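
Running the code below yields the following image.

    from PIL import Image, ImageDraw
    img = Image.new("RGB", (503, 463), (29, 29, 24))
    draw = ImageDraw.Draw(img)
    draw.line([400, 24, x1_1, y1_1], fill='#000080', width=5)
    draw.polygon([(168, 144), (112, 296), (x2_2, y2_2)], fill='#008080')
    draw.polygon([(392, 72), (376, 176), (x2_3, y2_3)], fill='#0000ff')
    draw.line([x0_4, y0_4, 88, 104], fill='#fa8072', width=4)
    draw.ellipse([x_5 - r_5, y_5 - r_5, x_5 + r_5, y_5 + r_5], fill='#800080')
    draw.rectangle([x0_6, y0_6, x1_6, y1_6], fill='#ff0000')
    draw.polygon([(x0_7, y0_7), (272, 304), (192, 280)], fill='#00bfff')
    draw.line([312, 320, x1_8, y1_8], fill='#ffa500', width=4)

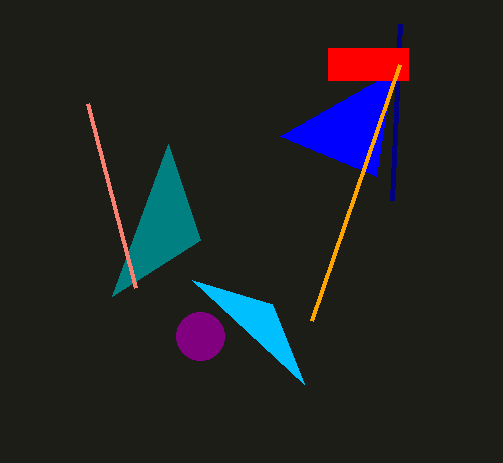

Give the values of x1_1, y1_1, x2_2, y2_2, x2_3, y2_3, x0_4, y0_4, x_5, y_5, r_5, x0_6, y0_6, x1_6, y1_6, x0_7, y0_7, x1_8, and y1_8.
x1_1 = 392; y1_1 = 200; x2_2 = 200; y2_2 = 240; x2_3 = 280; y2_3 = 136; x0_4 = 136; y0_4 = 288; x_5 = 200; y_5 = 336; r_5 = 24; x0_6 = 328; y0_6 = 48; x1_6 = 408; y1_6 = 80; x0_7 = 304; y0_7 = 384; x1_8 = 400; y1_8 = 64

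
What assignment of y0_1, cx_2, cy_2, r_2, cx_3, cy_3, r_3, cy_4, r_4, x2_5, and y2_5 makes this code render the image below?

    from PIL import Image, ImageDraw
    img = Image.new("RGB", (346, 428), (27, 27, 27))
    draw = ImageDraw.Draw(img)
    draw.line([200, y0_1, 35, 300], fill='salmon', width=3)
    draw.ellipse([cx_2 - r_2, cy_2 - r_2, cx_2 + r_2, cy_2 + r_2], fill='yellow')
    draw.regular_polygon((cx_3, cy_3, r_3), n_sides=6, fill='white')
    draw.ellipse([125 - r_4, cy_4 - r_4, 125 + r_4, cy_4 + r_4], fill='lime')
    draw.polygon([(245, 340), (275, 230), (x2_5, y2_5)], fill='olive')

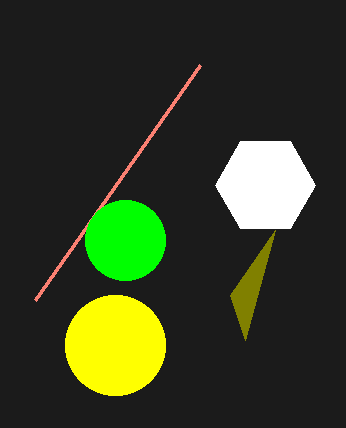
y0_1 = 65
cx_2 = 115
cy_2 = 345
r_2 = 50
cx_3 = 265
cy_3 = 185
r_3 = 50
cy_4 = 240
r_4 = 40
x2_5 = 230
y2_5 = 295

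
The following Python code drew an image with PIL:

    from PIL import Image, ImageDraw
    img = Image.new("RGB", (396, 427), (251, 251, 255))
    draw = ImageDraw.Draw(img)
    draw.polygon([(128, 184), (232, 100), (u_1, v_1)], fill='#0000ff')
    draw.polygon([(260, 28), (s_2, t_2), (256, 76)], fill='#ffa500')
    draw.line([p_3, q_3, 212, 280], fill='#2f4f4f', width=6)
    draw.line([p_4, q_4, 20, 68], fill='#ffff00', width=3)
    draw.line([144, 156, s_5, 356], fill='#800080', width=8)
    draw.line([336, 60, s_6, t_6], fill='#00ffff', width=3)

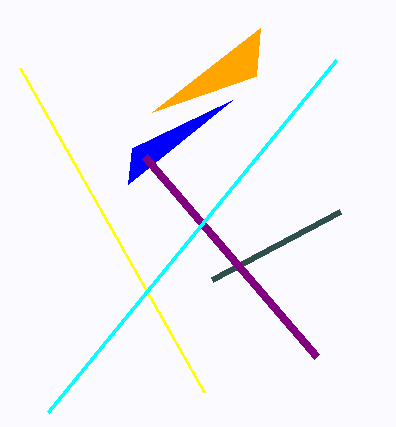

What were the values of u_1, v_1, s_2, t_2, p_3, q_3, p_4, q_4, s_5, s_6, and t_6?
u_1 = 132, v_1 = 148, s_2 = 152, t_2 = 112, p_3 = 340, q_3 = 212, p_4 = 204, q_4 = 392, s_5 = 316, s_6 = 48, t_6 = 412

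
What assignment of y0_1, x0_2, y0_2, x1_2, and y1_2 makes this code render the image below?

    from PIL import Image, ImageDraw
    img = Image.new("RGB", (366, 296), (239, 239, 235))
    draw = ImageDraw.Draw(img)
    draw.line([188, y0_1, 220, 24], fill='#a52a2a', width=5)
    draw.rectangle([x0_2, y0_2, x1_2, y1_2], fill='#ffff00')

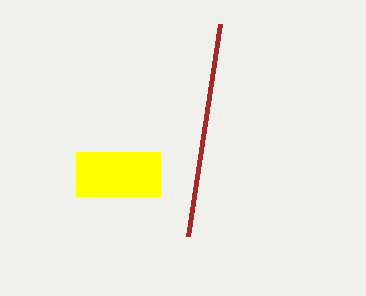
y0_1 = 236; x0_2 = 76; y0_2 = 152; x1_2 = 160; y1_2 = 196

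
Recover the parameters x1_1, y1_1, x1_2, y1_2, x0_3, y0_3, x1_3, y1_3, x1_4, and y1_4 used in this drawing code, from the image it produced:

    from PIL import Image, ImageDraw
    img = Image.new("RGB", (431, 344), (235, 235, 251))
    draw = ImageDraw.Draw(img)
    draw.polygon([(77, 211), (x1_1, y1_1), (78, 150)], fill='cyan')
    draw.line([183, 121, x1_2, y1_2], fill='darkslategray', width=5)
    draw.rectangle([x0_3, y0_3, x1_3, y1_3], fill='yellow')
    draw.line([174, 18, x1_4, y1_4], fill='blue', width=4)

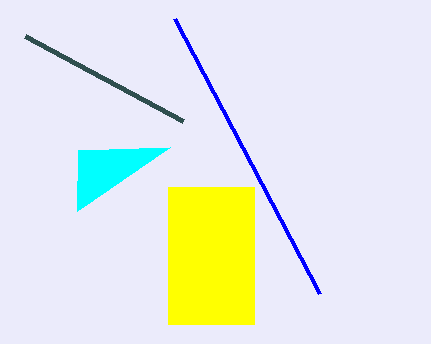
x1_1 = 170; y1_1 = 147; x1_2 = 25; y1_2 = 36; x0_3 = 168; y0_3 = 187; x1_3 = 254; y1_3 = 324; x1_4 = 319; y1_4 = 293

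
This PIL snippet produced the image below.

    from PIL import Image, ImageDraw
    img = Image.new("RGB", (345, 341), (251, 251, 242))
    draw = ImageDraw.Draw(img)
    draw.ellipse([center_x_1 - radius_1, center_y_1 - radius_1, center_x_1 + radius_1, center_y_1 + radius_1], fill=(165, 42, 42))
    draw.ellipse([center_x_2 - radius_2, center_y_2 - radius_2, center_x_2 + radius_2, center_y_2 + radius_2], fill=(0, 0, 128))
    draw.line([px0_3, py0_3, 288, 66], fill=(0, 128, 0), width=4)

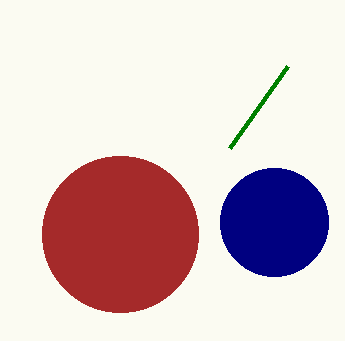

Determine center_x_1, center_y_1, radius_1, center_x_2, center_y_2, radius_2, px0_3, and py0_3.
center_x_1 = 120
center_y_1 = 234
radius_1 = 78
center_x_2 = 274
center_y_2 = 222
radius_2 = 54
px0_3 = 230
py0_3 = 148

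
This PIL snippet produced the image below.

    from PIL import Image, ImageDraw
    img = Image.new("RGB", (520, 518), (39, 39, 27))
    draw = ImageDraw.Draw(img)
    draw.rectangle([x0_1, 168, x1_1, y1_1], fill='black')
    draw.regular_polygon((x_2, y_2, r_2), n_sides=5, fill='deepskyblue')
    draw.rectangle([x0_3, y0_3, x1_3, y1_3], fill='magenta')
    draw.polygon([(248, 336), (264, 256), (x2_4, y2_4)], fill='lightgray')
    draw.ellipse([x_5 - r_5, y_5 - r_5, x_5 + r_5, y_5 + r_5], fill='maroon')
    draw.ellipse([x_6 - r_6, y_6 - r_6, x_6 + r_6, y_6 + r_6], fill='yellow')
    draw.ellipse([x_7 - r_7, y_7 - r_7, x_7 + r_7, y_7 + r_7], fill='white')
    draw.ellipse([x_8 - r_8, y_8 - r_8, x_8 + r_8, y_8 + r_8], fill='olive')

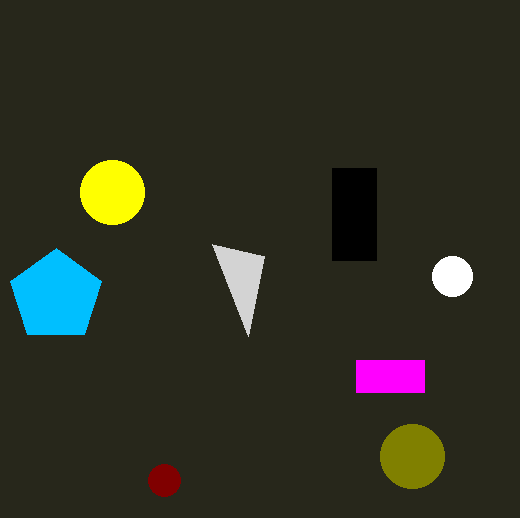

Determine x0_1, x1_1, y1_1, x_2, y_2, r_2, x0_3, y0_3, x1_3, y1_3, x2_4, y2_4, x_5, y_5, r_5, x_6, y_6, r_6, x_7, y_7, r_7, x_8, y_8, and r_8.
x0_1 = 332
x1_1 = 376
y1_1 = 260
x_2 = 56
y_2 = 296
r_2 = 48
x0_3 = 356
y0_3 = 360
x1_3 = 424
y1_3 = 392
x2_4 = 212
y2_4 = 244
x_5 = 164
y_5 = 480
r_5 = 16
x_6 = 112
y_6 = 192
r_6 = 32
x_7 = 452
y_7 = 276
r_7 = 20
x_8 = 412
y_8 = 456
r_8 = 32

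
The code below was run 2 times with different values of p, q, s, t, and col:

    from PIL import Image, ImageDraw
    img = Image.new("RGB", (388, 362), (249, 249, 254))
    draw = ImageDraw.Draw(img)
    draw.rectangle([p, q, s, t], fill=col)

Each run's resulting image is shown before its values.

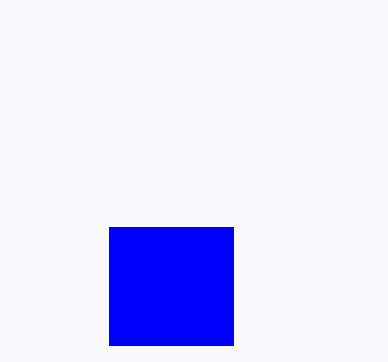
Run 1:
p = 109
q = 227
s = 233
t = 345
col = 'blue'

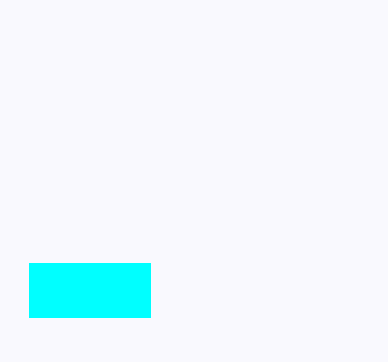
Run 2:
p = 29
q = 263
s = 150
t = 317
col = 'cyan'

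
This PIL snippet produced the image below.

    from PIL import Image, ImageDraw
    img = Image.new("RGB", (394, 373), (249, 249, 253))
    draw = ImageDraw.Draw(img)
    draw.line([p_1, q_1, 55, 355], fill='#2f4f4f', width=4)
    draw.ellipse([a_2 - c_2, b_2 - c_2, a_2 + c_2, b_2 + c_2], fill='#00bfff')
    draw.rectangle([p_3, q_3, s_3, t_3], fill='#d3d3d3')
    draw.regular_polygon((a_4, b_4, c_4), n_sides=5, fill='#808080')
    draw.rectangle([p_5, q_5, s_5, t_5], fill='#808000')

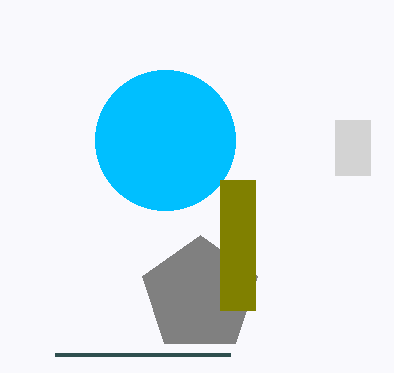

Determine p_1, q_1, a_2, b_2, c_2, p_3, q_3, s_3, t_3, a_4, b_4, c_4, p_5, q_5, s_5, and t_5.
p_1 = 230
q_1 = 355
a_2 = 165
b_2 = 140
c_2 = 70
p_3 = 335
q_3 = 120
s_3 = 370
t_3 = 175
a_4 = 200
b_4 = 295
c_4 = 60
p_5 = 220
q_5 = 180
s_5 = 255
t_5 = 310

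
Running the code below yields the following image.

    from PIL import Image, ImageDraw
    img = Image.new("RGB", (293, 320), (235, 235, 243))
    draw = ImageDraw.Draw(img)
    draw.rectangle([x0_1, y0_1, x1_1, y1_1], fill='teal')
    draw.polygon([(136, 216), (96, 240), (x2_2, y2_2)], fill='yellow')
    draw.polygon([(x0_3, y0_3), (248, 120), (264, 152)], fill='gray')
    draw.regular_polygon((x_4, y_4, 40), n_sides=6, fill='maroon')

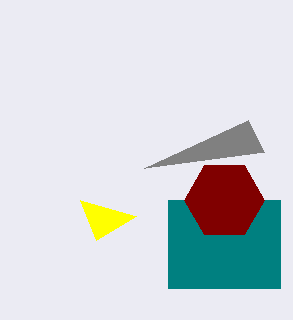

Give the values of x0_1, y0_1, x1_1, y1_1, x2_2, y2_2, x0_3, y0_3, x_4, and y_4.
x0_1 = 168
y0_1 = 200
x1_1 = 280
y1_1 = 288
x2_2 = 80
y2_2 = 200
x0_3 = 144
y0_3 = 168
x_4 = 224
y_4 = 200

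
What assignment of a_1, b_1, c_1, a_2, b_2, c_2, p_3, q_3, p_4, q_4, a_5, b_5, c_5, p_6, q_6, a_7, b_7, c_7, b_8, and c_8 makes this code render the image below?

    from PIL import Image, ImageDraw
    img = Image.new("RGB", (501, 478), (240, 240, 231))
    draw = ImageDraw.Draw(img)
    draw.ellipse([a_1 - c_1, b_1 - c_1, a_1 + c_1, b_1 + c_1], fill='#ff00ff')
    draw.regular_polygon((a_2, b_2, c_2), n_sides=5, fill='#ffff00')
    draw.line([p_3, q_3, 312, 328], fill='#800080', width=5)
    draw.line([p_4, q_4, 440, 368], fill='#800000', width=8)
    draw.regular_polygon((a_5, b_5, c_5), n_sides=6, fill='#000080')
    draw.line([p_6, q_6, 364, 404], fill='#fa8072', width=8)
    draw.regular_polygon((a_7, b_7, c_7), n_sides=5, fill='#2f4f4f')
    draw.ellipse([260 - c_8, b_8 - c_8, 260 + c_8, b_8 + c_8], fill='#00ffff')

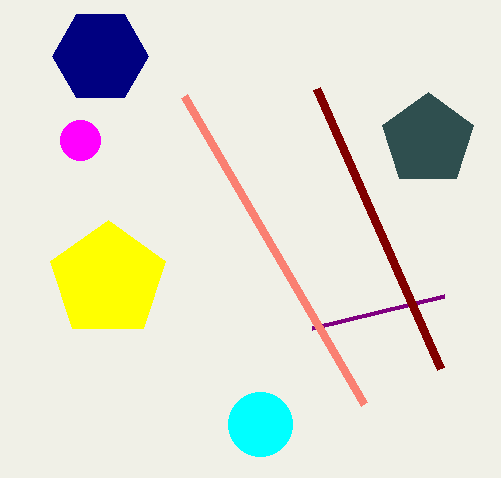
a_1 = 80
b_1 = 140
c_1 = 20
a_2 = 108
b_2 = 280
c_2 = 60
p_3 = 444
q_3 = 296
p_4 = 316
q_4 = 88
a_5 = 100
b_5 = 56
c_5 = 48
p_6 = 184
q_6 = 96
a_7 = 428
b_7 = 140
c_7 = 48
b_8 = 424
c_8 = 32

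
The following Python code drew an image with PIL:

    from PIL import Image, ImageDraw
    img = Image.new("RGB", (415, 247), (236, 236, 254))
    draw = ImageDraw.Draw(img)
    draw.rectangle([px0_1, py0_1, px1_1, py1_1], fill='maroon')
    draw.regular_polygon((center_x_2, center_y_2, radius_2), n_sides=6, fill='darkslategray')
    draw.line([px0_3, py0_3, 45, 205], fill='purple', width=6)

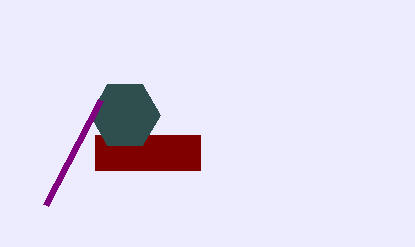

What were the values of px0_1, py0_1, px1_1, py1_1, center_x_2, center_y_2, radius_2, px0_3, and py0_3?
px0_1 = 95, py0_1 = 135, px1_1 = 200, py1_1 = 170, center_x_2 = 125, center_y_2 = 115, radius_2 = 35, px0_3 = 100, py0_3 = 100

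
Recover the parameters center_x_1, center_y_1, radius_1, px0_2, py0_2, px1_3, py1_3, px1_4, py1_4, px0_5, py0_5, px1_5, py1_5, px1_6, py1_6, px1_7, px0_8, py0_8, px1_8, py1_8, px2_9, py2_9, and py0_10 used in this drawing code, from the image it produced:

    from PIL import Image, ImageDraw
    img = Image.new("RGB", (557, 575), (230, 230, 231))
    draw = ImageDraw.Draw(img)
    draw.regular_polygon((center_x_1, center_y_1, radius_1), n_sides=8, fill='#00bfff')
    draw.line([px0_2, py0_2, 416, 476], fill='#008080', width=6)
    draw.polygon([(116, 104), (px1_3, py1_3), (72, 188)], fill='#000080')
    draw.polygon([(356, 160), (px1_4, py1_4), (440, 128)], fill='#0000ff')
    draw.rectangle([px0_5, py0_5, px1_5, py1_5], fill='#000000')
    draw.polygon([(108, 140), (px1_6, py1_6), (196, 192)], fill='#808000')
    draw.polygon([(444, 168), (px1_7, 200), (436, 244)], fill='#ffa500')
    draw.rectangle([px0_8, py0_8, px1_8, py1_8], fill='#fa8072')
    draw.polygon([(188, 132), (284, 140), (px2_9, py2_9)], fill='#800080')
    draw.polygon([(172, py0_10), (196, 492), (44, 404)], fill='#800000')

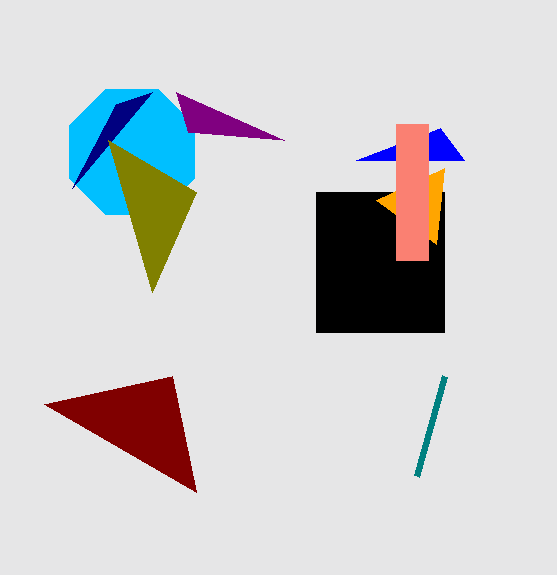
center_x_1 = 132, center_y_1 = 152, radius_1 = 68, px0_2 = 444, py0_2 = 376, px1_3 = 152, py1_3 = 92, px1_4 = 464, py1_4 = 160, px0_5 = 316, py0_5 = 192, px1_5 = 444, py1_5 = 332, px1_6 = 152, py1_6 = 292, px1_7 = 376, px0_8 = 396, py0_8 = 124, px1_8 = 428, py1_8 = 260, px2_9 = 176, py2_9 = 92, py0_10 = 376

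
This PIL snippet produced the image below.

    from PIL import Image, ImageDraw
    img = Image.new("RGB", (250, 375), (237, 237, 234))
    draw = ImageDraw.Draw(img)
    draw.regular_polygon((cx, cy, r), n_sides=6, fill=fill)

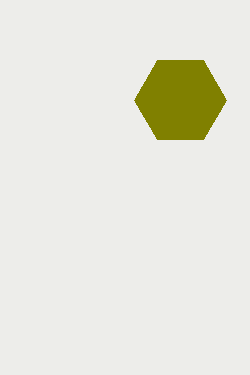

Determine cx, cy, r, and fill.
cx = 180
cy = 100
r = 46
fill = 'olive'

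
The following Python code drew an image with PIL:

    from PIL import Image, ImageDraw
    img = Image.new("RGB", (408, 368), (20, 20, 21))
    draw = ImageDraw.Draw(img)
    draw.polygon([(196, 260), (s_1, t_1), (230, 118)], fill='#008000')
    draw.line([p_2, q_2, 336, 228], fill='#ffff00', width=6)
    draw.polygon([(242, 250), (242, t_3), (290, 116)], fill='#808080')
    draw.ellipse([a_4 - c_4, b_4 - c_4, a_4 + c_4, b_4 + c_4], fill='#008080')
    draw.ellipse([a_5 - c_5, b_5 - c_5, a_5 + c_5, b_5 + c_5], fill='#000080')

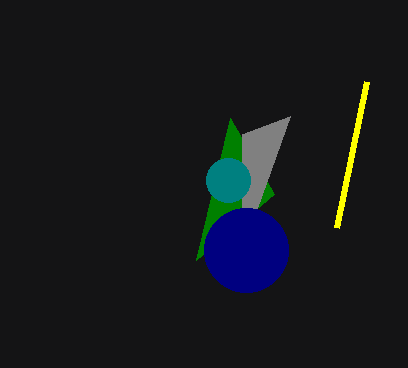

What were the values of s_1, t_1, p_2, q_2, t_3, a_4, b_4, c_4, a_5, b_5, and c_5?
s_1 = 274; t_1 = 194; p_2 = 366; q_2 = 82; t_3 = 134; a_4 = 228; b_4 = 180; c_4 = 22; a_5 = 246; b_5 = 250; c_5 = 42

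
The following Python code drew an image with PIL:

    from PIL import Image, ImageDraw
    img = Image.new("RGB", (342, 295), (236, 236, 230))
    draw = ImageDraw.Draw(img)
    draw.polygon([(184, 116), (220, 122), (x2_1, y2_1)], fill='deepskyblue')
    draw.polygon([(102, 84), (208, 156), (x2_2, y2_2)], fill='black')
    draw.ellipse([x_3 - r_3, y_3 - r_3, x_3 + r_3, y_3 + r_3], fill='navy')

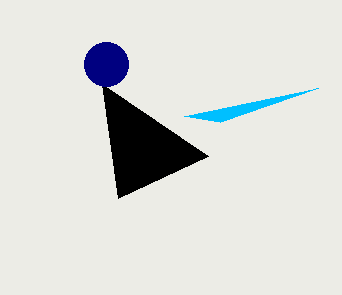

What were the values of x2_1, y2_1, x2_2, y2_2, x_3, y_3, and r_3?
x2_1 = 318; y2_1 = 88; x2_2 = 118; y2_2 = 198; x_3 = 106; y_3 = 64; r_3 = 22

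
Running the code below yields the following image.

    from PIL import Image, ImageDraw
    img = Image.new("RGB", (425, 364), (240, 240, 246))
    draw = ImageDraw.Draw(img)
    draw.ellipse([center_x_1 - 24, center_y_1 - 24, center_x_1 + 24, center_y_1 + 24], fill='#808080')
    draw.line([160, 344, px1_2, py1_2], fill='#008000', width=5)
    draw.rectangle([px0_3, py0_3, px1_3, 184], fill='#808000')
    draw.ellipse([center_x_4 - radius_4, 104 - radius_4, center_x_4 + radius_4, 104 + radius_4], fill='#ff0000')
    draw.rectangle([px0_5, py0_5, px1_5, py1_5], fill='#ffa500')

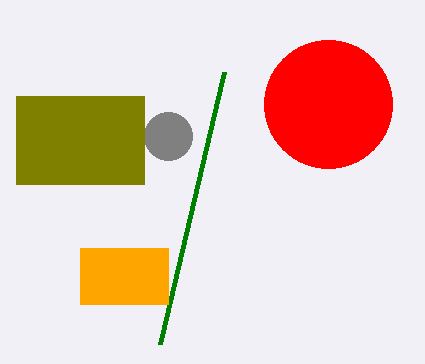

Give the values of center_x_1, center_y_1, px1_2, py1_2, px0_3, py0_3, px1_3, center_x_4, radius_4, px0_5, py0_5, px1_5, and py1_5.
center_x_1 = 168
center_y_1 = 136
px1_2 = 224
py1_2 = 72
px0_3 = 16
py0_3 = 96
px1_3 = 144
center_x_4 = 328
radius_4 = 64
px0_5 = 80
py0_5 = 248
px1_5 = 168
py1_5 = 304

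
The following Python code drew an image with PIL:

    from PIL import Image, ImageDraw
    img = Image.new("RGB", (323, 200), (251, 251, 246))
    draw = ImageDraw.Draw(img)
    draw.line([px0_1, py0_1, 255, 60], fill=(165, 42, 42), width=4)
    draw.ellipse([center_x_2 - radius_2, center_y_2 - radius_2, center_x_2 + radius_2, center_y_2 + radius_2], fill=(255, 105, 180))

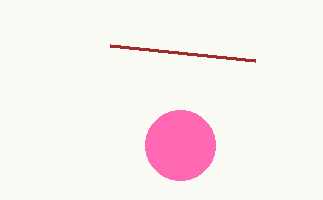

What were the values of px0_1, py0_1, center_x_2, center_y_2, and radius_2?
px0_1 = 110; py0_1 = 45; center_x_2 = 180; center_y_2 = 145; radius_2 = 35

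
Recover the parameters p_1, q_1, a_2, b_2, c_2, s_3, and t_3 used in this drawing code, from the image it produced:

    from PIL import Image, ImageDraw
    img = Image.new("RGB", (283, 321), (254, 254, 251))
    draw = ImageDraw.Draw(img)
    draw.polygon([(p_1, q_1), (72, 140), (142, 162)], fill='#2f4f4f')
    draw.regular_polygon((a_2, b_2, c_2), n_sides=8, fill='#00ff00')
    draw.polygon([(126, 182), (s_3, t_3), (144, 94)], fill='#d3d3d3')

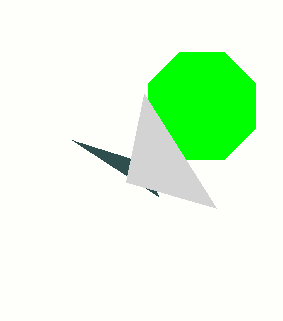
p_1 = 158; q_1 = 196; a_2 = 202; b_2 = 106; c_2 = 58; s_3 = 216; t_3 = 208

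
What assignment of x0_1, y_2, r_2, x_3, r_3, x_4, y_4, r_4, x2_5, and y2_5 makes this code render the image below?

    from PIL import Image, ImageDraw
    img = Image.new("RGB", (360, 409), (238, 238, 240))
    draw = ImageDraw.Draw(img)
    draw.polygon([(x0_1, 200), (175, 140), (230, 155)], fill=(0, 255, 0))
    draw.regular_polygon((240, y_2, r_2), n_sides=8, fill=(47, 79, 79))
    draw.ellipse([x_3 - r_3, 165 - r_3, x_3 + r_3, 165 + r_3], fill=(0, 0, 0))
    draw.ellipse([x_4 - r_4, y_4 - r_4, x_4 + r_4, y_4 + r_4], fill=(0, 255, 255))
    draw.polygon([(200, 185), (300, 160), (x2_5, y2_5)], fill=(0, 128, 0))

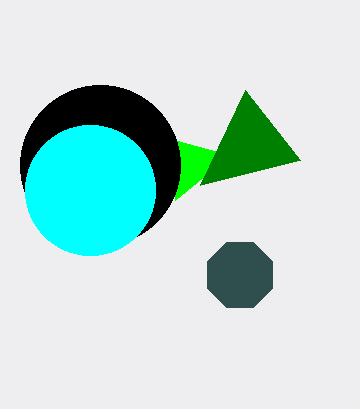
x0_1 = 175
y_2 = 275
r_2 = 35
x_3 = 100
r_3 = 80
x_4 = 90
y_4 = 190
r_4 = 65
x2_5 = 245
y2_5 = 90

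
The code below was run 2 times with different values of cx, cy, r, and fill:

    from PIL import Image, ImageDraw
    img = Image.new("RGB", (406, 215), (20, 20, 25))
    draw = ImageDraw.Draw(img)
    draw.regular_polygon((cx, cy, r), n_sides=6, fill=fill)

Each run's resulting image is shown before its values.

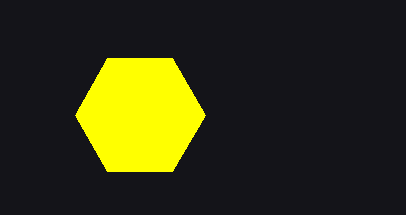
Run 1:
cx = 140, cy = 115, r = 65, fill = 'yellow'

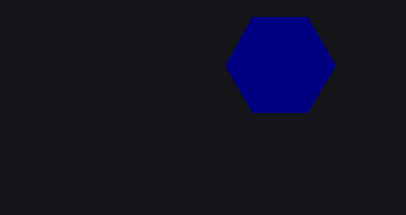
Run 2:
cx = 280; cy = 65; r = 55; fill = 'navy'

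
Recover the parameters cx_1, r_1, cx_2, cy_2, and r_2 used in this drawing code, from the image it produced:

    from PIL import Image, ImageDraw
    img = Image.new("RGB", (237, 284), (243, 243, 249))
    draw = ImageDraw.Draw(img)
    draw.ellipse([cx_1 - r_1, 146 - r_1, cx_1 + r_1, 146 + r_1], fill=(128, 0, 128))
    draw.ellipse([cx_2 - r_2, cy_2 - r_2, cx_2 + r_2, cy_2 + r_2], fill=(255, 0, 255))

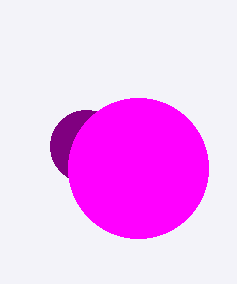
cx_1 = 86
r_1 = 36
cx_2 = 138
cy_2 = 168
r_2 = 70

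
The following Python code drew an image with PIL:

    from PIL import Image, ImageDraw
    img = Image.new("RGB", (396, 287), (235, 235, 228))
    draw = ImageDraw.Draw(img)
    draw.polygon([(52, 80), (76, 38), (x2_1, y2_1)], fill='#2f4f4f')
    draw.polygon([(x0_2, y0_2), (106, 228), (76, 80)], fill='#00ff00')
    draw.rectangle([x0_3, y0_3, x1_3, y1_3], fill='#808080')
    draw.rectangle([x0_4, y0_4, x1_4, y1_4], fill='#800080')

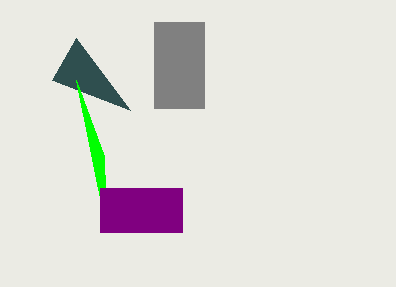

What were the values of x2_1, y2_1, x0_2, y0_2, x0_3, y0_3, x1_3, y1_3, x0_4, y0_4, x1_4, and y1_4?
x2_1 = 130, y2_1 = 110, x0_2 = 104, y0_2 = 156, x0_3 = 154, y0_3 = 22, x1_3 = 204, y1_3 = 108, x0_4 = 100, y0_4 = 188, x1_4 = 182, y1_4 = 232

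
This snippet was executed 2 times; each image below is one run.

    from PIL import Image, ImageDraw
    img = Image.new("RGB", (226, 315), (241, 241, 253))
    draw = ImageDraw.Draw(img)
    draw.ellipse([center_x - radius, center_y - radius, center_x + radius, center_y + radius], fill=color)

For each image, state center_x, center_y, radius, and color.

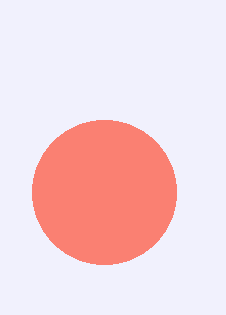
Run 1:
center_x = 104; center_y = 192; radius = 72; color = 'salmon'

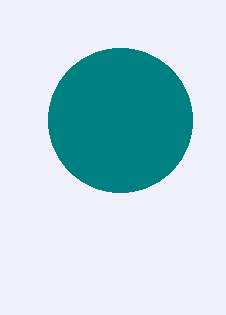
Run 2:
center_x = 120
center_y = 120
radius = 72
color = 'teal'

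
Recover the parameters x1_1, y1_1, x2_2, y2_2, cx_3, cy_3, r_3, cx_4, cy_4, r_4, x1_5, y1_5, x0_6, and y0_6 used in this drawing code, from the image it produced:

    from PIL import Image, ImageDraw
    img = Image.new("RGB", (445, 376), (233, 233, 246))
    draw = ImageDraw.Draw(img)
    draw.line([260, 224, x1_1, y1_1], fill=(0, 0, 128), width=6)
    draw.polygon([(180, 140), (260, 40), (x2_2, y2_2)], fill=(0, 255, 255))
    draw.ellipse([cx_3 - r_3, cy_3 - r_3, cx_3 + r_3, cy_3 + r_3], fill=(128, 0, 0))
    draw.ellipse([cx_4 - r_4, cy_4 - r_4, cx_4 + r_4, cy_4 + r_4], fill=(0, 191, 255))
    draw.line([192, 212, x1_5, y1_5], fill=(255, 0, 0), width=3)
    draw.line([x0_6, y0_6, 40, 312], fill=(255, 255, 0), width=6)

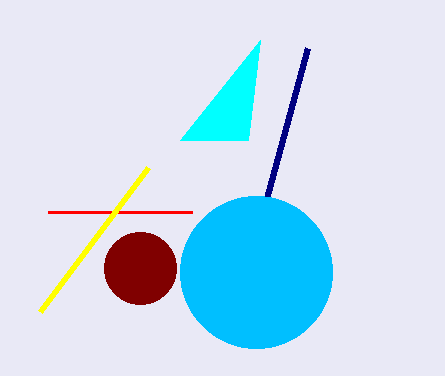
x1_1 = 308
y1_1 = 48
x2_2 = 248
y2_2 = 140
cx_3 = 140
cy_3 = 268
r_3 = 36
cx_4 = 256
cy_4 = 272
r_4 = 76
x1_5 = 48
y1_5 = 212
x0_6 = 148
y0_6 = 168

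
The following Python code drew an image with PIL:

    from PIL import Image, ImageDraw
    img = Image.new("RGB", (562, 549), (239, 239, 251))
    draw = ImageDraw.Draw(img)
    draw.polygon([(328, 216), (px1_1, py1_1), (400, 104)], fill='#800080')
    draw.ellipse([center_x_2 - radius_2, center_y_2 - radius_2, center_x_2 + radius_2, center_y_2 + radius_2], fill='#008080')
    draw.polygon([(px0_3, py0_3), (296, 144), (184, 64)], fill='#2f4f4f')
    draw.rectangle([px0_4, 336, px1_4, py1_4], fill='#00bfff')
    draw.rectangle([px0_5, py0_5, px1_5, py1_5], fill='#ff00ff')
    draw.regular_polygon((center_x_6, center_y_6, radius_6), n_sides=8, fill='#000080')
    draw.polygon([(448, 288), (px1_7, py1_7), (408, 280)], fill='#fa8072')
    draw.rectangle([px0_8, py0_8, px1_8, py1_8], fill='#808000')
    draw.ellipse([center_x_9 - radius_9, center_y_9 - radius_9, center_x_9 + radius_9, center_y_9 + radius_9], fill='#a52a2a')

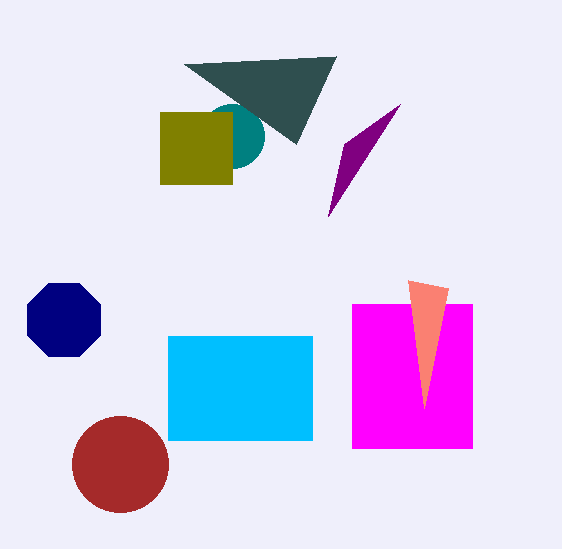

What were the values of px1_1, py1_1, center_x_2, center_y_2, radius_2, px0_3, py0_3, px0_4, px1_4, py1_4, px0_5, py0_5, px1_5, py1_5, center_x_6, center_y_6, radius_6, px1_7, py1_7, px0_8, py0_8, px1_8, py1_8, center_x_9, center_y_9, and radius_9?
px1_1 = 344
py1_1 = 144
center_x_2 = 232
center_y_2 = 136
radius_2 = 32
px0_3 = 336
py0_3 = 56
px0_4 = 168
px1_4 = 312
py1_4 = 440
px0_5 = 352
py0_5 = 304
px1_5 = 472
py1_5 = 448
center_x_6 = 64
center_y_6 = 320
radius_6 = 40
px1_7 = 424
py1_7 = 408
px0_8 = 160
py0_8 = 112
px1_8 = 232
py1_8 = 184
center_x_9 = 120
center_y_9 = 464
radius_9 = 48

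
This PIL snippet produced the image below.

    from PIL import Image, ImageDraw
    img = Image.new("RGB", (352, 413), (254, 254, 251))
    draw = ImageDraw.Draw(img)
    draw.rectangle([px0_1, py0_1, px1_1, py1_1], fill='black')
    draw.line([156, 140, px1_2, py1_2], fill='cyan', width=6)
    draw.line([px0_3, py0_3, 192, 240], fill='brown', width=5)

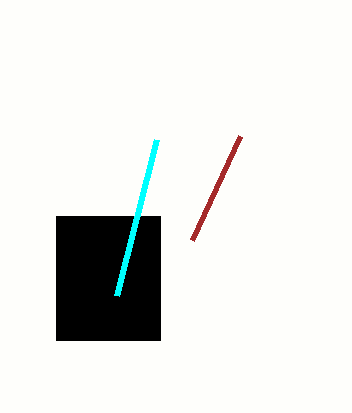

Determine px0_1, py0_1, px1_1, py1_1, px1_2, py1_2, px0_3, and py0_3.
px0_1 = 56, py0_1 = 216, px1_1 = 160, py1_1 = 340, px1_2 = 116, py1_2 = 296, px0_3 = 240, py0_3 = 136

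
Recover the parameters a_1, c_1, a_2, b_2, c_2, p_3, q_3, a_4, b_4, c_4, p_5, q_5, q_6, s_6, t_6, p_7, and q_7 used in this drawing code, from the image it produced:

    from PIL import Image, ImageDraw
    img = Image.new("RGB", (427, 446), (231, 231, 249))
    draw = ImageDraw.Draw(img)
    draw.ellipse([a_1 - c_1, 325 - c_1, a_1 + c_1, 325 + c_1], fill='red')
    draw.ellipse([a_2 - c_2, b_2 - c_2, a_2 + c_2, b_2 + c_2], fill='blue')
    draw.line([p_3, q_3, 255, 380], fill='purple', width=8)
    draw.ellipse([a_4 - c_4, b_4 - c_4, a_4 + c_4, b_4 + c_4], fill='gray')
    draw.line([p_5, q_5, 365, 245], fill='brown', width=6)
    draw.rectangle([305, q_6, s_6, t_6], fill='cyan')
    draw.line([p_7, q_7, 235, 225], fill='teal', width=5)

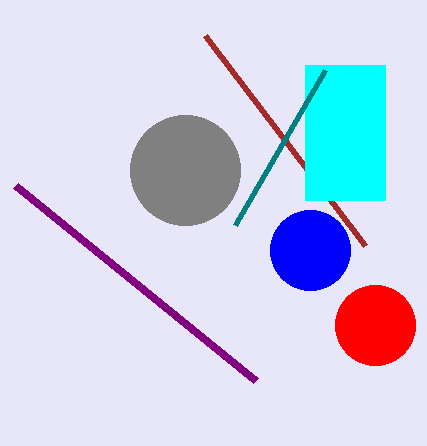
a_1 = 375
c_1 = 40
a_2 = 310
b_2 = 250
c_2 = 40
p_3 = 15
q_3 = 185
a_4 = 185
b_4 = 170
c_4 = 55
p_5 = 205
q_5 = 35
q_6 = 65
s_6 = 385
t_6 = 200
p_7 = 325
q_7 = 70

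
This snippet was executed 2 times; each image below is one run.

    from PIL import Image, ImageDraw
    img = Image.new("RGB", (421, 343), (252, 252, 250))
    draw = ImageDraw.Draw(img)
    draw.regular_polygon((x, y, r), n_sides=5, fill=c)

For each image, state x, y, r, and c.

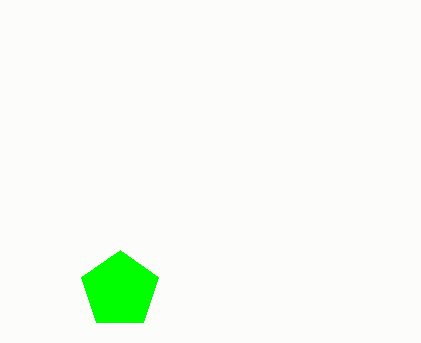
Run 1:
x = 120
y = 290
r = 40
c = 'lime'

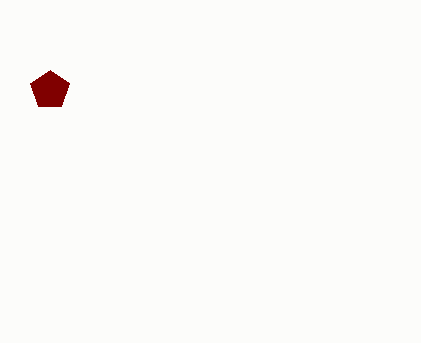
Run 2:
x = 50, y = 90, r = 20, c = 'maroon'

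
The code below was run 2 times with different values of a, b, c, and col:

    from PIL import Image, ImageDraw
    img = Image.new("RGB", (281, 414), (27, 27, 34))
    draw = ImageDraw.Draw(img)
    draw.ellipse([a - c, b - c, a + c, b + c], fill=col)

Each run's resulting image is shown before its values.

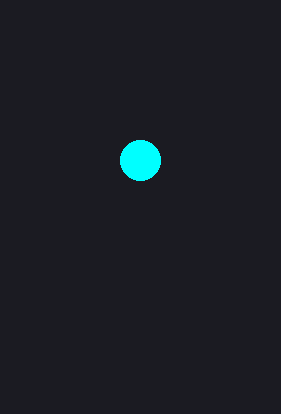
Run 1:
a = 140; b = 160; c = 20; col = 'cyan'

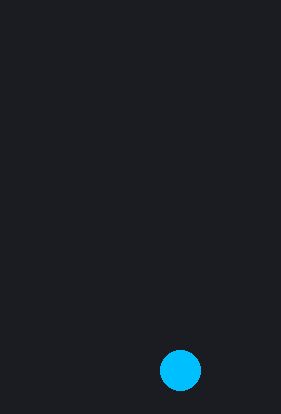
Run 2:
a = 180; b = 370; c = 20; col = 'deepskyblue'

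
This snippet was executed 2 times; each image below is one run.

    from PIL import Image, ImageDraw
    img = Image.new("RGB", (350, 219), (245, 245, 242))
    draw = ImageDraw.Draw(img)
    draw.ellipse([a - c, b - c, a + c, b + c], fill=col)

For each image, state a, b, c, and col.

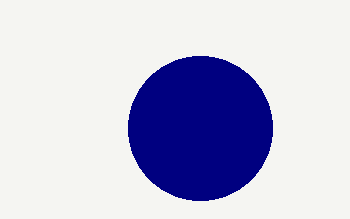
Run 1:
a = 200; b = 128; c = 72; col = 'navy'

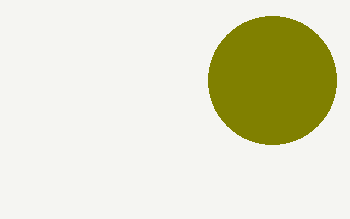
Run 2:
a = 272, b = 80, c = 64, col = 'olive'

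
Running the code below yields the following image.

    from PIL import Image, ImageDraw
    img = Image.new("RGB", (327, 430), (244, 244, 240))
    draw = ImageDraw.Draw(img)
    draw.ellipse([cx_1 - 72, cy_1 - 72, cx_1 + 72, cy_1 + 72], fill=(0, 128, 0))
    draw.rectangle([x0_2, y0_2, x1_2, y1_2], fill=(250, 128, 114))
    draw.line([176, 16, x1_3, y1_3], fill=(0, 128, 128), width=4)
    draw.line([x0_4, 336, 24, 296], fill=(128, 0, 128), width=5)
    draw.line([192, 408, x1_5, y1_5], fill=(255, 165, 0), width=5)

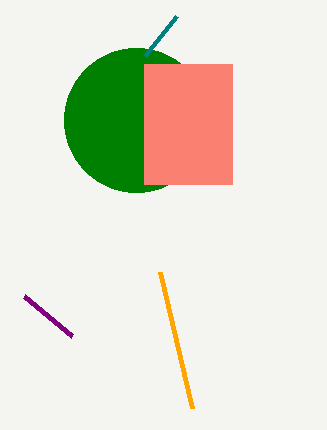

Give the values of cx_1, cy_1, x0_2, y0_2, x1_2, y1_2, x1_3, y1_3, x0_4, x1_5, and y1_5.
cx_1 = 136, cy_1 = 120, x0_2 = 144, y0_2 = 64, x1_2 = 232, y1_2 = 184, x1_3 = 144, y1_3 = 56, x0_4 = 72, x1_5 = 160, y1_5 = 272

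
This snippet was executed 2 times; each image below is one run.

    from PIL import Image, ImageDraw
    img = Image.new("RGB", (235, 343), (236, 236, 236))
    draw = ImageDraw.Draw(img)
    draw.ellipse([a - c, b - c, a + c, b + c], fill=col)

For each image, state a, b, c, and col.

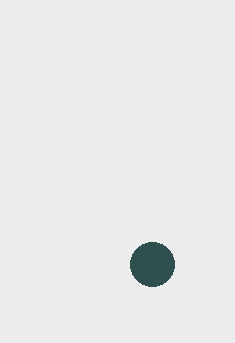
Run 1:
a = 152; b = 264; c = 22; col = 'darkslategray'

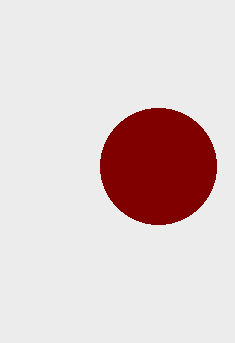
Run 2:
a = 158; b = 166; c = 58; col = 'maroon'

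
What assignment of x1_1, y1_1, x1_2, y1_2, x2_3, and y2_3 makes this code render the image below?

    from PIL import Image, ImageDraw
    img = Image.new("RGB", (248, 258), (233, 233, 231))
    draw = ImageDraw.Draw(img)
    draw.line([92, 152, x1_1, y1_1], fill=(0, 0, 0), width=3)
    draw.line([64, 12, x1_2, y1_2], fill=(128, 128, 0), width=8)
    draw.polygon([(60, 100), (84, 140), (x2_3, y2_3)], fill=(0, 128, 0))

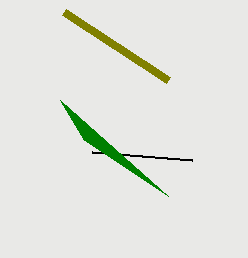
x1_1 = 192
y1_1 = 160
x1_2 = 168
y1_2 = 80
x2_3 = 168
y2_3 = 196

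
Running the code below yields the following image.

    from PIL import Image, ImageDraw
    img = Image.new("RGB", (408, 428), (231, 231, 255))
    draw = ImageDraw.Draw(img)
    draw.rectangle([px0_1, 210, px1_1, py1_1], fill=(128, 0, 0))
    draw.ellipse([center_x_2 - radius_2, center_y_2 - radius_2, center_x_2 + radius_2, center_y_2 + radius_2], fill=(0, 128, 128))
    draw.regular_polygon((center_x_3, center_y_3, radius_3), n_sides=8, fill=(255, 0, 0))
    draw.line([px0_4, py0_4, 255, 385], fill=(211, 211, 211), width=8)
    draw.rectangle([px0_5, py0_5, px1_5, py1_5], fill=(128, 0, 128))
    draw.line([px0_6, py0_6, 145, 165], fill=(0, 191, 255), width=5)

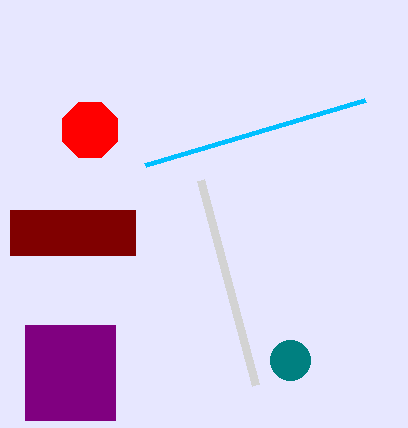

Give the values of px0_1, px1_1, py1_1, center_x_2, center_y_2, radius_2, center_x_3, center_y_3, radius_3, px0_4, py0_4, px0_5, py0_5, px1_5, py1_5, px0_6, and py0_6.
px0_1 = 10
px1_1 = 135
py1_1 = 255
center_x_2 = 290
center_y_2 = 360
radius_2 = 20
center_x_3 = 90
center_y_3 = 130
radius_3 = 30
px0_4 = 200
py0_4 = 180
px0_5 = 25
py0_5 = 325
px1_5 = 115
py1_5 = 420
px0_6 = 365
py0_6 = 100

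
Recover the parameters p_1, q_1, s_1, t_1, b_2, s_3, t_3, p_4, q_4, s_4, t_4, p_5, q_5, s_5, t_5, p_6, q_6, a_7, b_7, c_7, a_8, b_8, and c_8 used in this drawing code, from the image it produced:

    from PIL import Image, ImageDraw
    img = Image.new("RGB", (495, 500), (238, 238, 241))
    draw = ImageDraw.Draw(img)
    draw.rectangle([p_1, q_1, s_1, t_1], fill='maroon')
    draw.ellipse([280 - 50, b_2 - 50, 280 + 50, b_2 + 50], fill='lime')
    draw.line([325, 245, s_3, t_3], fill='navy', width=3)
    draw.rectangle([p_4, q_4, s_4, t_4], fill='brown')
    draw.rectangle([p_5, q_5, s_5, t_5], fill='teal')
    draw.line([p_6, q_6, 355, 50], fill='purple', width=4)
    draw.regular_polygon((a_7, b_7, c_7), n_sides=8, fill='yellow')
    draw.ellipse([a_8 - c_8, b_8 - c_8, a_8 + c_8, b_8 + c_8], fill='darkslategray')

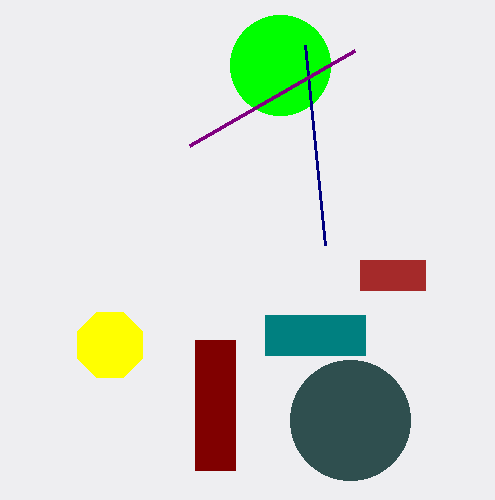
p_1 = 195
q_1 = 340
s_1 = 235
t_1 = 470
b_2 = 65
s_3 = 305
t_3 = 45
p_4 = 360
q_4 = 260
s_4 = 425
t_4 = 290
p_5 = 265
q_5 = 315
s_5 = 365
t_5 = 355
p_6 = 190
q_6 = 145
a_7 = 110
b_7 = 345
c_7 = 35
a_8 = 350
b_8 = 420
c_8 = 60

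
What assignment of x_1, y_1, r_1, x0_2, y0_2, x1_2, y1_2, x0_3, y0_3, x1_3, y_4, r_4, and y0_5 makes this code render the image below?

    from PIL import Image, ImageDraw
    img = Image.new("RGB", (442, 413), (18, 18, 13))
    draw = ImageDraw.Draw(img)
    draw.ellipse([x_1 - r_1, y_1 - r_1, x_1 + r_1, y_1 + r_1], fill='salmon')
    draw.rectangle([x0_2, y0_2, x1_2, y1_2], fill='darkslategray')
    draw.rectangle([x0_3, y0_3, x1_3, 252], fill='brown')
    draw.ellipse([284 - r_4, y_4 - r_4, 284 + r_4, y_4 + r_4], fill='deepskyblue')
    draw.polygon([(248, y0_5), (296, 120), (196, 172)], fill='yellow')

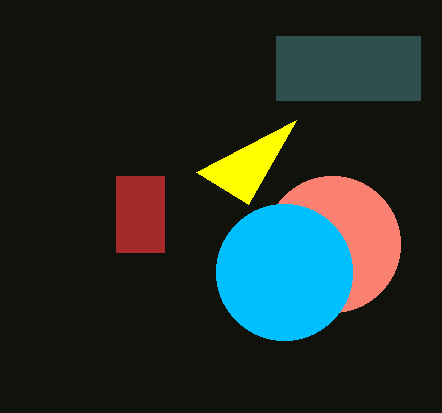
x_1 = 332, y_1 = 244, r_1 = 68, x0_2 = 276, y0_2 = 36, x1_2 = 420, y1_2 = 100, x0_3 = 116, y0_3 = 176, x1_3 = 164, y_4 = 272, r_4 = 68, y0_5 = 204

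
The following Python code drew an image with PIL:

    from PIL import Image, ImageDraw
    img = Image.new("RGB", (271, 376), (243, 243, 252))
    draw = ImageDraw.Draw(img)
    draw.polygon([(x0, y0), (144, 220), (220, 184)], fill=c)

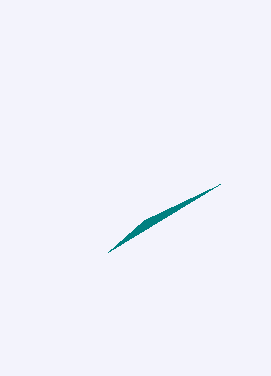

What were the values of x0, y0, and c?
x0 = 108, y0 = 252, c = 'teal'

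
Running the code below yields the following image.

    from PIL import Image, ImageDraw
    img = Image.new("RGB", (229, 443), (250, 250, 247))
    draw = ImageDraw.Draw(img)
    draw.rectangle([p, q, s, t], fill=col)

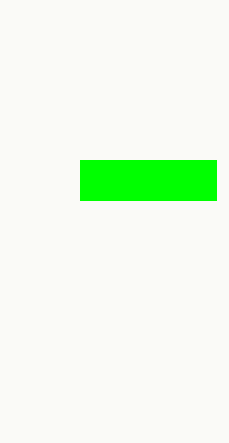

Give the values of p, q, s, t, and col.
p = 80; q = 160; s = 216; t = 200; col = 'lime'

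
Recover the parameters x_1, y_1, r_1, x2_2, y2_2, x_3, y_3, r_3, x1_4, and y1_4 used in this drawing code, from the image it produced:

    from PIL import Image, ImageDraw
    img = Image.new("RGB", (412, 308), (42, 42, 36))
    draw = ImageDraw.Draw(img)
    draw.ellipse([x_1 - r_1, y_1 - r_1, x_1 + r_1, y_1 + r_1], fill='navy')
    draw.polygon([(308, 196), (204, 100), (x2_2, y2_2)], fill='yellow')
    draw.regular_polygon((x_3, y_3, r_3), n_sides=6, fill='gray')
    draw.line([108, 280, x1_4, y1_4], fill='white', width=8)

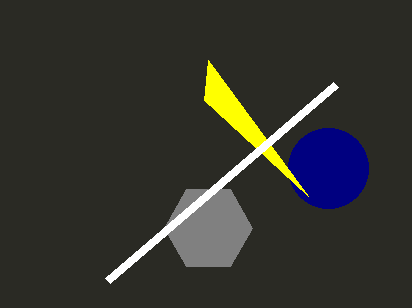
x_1 = 328, y_1 = 168, r_1 = 40, x2_2 = 208, y2_2 = 60, x_3 = 208, y_3 = 228, r_3 = 44, x1_4 = 336, y1_4 = 84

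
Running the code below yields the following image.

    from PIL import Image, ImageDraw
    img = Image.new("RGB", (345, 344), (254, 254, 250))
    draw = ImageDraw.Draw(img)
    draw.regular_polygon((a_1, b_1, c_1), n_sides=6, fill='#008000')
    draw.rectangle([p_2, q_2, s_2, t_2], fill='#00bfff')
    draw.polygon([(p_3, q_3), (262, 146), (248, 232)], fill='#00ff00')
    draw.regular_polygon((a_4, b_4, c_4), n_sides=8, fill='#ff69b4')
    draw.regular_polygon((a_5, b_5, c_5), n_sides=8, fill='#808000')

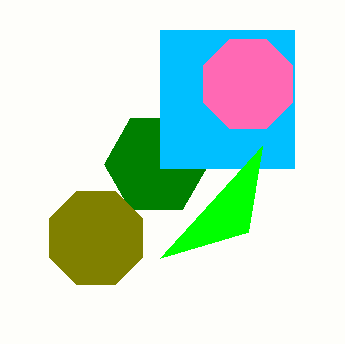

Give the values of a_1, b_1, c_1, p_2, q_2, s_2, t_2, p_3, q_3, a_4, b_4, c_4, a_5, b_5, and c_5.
a_1 = 156; b_1 = 164; c_1 = 52; p_2 = 160; q_2 = 30; s_2 = 294; t_2 = 168; p_3 = 160; q_3 = 258; a_4 = 248; b_4 = 84; c_4 = 48; a_5 = 96; b_5 = 238; c_5 = 50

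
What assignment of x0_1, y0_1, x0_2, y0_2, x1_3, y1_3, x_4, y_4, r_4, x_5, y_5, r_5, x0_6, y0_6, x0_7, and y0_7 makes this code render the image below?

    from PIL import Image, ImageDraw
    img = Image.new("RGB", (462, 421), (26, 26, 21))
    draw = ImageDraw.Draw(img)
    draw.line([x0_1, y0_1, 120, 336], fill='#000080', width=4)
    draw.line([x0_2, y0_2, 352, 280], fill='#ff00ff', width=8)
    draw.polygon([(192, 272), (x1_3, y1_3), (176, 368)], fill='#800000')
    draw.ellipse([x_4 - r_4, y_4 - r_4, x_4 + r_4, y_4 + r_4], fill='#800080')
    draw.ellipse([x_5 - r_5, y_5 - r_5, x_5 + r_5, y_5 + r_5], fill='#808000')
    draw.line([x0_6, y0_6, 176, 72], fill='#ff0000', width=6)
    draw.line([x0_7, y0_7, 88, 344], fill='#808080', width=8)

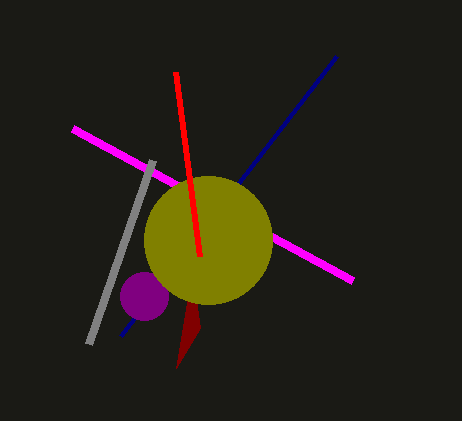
x0_1 = 336; y0_1 = 56; x0_2 = 72; y0_2 = 128; x1_3 = 200; y1_3 = 328; x_4 = 144; y_4 = 296; r_4 = 24; x_5 = 208; y_5 = 240; r_5 = 64; x0_6 = 200; y0_6 = 256; x0_7 = 152; y0_7 = 160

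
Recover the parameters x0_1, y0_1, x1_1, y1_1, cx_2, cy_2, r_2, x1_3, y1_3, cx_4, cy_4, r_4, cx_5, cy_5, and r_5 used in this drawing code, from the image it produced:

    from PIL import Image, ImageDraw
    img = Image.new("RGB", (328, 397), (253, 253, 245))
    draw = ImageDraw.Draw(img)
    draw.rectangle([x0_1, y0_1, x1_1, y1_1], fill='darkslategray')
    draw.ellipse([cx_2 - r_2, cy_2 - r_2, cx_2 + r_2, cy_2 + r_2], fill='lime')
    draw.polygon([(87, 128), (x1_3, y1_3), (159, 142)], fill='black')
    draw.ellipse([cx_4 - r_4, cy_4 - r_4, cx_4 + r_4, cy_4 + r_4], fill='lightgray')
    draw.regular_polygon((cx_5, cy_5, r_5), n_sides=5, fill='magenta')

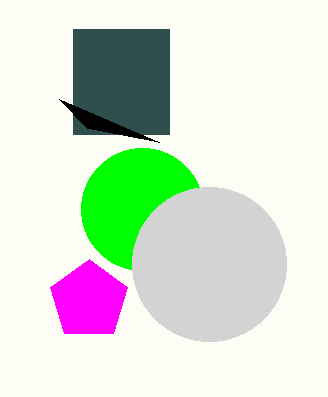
x0_1 = 73, y0_1 = 29, x1_1 = 169, y1_1 = 134, cx_2 = 142, cy_2 = 209, r_2 = 61, x1_3 = 59, y1_3 = 99, cx_4 = 209, cy_4 = 264, r_4 = 77, cx_5 = 89, cy_5 = 300, r_5 = 41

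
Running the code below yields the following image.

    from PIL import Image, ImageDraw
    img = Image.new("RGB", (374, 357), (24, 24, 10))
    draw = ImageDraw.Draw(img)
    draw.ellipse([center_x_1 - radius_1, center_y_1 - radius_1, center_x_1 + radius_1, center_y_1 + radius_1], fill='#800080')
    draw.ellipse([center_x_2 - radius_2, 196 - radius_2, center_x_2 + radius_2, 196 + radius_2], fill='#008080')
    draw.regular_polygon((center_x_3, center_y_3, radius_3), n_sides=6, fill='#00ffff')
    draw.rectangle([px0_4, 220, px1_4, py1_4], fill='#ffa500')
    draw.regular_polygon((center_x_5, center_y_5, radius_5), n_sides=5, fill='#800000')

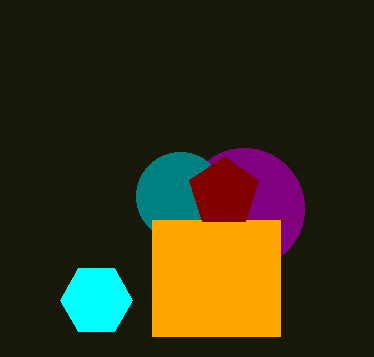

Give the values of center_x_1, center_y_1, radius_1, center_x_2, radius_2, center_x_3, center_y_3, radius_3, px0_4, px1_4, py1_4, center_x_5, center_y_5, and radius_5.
center_x_1 = 244, center_y_1 = 208, radius_1 = 60, center_x_2 = 180, radius_2 = 44, center_x_3 = 96, center_y_3 = 300, radius_3 = 36, px0_4 = 152, px1_4 = 280, py1_4 = 336, center_x_5 = 224, center_y_5 = 192, radius_5 = 36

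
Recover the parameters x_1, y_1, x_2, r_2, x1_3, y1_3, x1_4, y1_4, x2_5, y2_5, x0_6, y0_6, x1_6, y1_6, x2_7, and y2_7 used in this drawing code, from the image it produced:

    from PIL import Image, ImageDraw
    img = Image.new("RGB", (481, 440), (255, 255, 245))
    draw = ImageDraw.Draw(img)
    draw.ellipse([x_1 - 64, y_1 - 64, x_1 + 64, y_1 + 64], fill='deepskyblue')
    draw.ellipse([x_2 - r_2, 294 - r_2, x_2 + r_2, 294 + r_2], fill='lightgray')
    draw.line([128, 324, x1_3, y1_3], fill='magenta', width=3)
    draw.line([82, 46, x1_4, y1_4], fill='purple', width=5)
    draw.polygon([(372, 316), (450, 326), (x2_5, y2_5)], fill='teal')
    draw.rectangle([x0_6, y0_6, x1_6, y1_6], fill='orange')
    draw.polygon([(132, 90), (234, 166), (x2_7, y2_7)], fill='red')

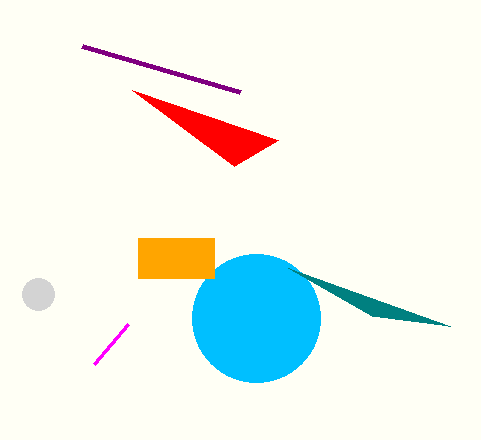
x_1 = 256, y_1 = 318, x_2 = 38, r_2 = 16, x1_3 = 94, y1_3 = 364, x1_4 = 240, y1_4 = 92, x2_5 = 288, y2_5 = 268, x0_6 = 138, y0_6 = 238, x1_6 = 214, y1_6 = 278, x2_7 = 278, y2_7 = 140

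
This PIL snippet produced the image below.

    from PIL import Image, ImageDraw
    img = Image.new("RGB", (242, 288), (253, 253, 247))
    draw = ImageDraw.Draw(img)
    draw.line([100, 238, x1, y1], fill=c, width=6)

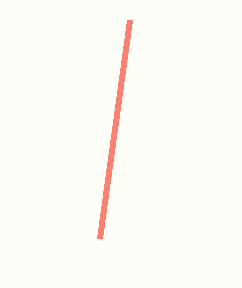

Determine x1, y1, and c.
x1 = 130
y1 = 20
c = 'salmon'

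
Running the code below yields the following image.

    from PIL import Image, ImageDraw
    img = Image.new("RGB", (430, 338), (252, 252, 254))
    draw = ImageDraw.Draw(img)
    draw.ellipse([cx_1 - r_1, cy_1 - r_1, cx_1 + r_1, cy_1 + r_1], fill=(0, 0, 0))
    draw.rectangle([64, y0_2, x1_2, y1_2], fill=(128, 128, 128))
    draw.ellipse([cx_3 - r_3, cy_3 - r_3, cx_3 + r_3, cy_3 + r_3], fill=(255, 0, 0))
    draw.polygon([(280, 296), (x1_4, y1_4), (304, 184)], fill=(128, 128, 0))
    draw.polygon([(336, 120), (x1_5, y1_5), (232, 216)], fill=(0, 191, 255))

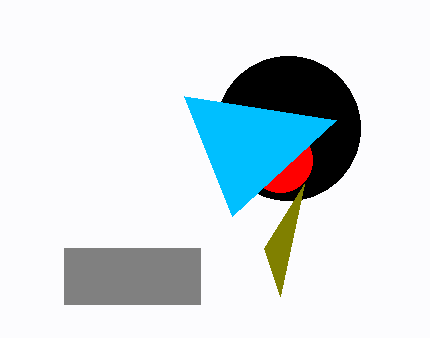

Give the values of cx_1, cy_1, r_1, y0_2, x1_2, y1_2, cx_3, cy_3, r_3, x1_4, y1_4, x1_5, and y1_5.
cx_1 = 288
cy_1 = 128
r_1 = 72
y0_2 = 248
x1_2 = 200
y1_2 = 304
cx_3 = 280
cy_3 = 160
r_3 = 32
x1_4 = 264
y1_4 = 248
x1_5 = 184
y1_5 = 96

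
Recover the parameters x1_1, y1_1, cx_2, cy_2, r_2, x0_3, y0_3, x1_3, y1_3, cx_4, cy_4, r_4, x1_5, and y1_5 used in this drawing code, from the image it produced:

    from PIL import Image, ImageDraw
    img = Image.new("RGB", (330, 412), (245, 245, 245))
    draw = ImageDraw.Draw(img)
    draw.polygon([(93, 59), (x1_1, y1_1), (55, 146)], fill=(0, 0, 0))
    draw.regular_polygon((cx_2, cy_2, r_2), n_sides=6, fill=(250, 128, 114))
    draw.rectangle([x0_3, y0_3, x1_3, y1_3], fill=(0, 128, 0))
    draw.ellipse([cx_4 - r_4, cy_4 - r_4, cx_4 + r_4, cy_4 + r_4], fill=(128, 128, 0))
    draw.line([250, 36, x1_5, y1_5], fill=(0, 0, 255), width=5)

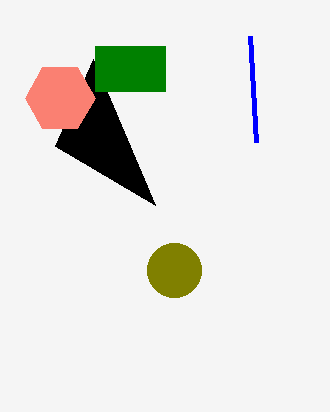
x1_1 = 155
y1_1 = 205
cx_2 = 60
cy_2 = 98
r_2 = 35
x0_3 = 95
y0_3 = 46
x1_3 = 165
y1_3 = 91
cx_4 = 174
cy_4 = 270
r_4 = 27
x1_5 = 256
y1_5 = 142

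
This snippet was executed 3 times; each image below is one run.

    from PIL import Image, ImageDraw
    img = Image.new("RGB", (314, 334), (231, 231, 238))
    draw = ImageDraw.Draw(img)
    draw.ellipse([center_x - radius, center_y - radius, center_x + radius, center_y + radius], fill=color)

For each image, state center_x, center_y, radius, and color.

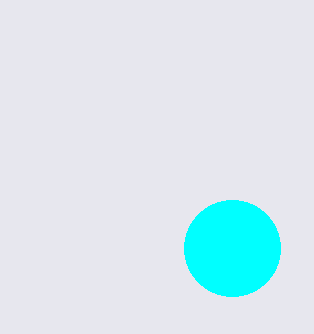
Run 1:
center_x = 232
center_y = 248
radius = 48
color = 'cyan'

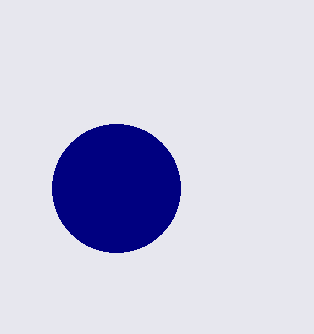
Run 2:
center_x = 116, center_y = 188, radius = 64, color = 'navy'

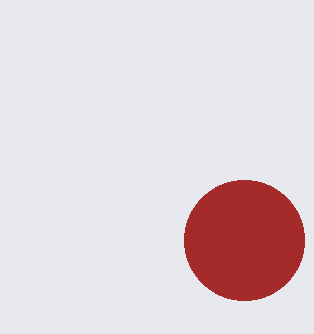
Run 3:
center_x = 244, center_y = 240, radius = 60, color = 'brown'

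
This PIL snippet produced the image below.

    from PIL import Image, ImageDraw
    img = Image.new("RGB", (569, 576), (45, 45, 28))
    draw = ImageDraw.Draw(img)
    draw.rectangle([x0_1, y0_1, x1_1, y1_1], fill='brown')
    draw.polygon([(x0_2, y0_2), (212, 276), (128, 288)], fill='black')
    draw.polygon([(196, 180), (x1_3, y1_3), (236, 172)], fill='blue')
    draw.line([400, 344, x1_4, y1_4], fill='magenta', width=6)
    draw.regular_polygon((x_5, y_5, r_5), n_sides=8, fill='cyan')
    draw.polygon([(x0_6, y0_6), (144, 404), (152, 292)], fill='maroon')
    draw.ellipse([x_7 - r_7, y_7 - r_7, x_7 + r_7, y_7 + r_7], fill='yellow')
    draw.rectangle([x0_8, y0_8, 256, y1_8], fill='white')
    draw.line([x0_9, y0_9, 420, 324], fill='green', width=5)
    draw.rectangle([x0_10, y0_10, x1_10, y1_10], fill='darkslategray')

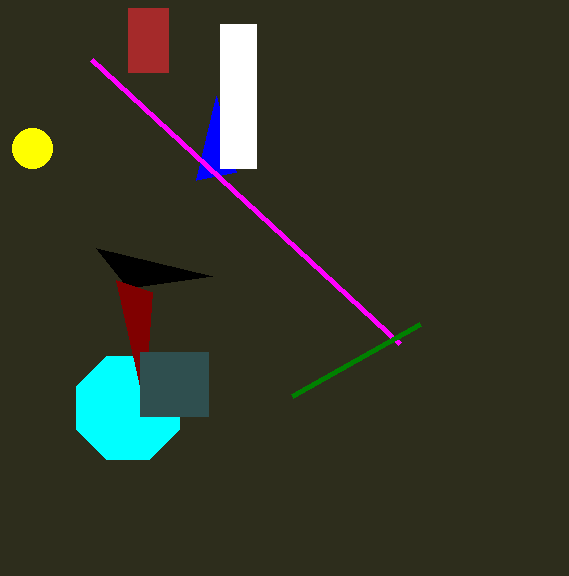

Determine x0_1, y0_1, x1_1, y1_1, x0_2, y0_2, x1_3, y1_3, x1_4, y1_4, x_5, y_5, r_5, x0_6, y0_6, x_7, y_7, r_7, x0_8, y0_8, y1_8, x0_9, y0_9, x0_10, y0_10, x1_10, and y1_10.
x0_1 = 128; y0_1 = 8; x1_1 = 168; y1_1 = 72; x0_2 = 96; y0_2 = 248; x1_3 = 216; y1_3 = 96; x1_4 = 92; y1_4 = 60; x_5 = 128; y_5 = 408; r_5 = 56; x0_6 = 116; y0_6 = 280; x_7 = 32; y_7 = 148; r_7 = 20; x0_8 = 220; y0_8 = 24; y1_8 = 168; x0_9 = 292; y0_9 = 396; x0_10 = 140; y0_10 = 352; x1_10 = 208; y1_10 = 416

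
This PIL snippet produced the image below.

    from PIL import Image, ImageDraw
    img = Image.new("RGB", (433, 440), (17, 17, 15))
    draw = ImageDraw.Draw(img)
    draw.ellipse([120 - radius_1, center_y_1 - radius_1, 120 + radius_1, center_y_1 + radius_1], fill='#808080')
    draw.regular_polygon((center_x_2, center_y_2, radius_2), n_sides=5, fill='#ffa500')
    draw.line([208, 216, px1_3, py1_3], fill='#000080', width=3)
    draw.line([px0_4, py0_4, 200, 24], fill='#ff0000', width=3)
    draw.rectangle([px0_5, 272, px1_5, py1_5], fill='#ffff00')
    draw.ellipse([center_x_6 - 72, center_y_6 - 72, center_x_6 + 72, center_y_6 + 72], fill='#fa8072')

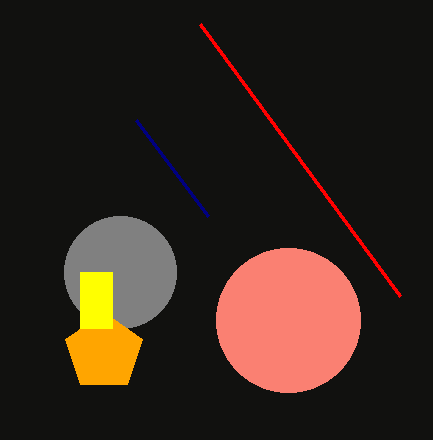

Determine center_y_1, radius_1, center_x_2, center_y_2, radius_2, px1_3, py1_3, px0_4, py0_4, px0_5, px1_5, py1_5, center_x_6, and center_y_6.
center_y_1 = 272, radius_1 = 56, center_x_2 = 104, center_y_2 = 352, radius_2 = 40, px1_3 = 136, py1_3 = 120, px0_4 = 400, py0_4 = 296, px0_5 = 80, px1_5 = 112, py1_5 = 328, center_x_6 = 288, center_y_6 = 320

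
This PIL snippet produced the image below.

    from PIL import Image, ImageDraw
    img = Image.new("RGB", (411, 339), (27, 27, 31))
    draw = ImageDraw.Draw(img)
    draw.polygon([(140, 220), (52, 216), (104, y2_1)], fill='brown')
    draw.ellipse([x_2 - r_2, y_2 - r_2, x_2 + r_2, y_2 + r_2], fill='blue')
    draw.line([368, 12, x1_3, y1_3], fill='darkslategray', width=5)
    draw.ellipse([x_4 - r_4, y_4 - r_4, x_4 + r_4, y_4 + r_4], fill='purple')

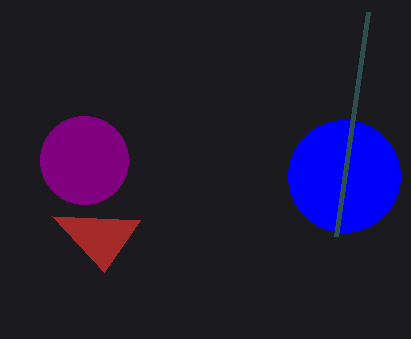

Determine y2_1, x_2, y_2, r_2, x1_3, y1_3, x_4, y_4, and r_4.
y2_1 = 272, x_2 = 344, y_2 = 176, r_2 = 56, x1_3 = 336, y1_3 = 236, x_4 = 84, y_4 = 160, r_4 = 44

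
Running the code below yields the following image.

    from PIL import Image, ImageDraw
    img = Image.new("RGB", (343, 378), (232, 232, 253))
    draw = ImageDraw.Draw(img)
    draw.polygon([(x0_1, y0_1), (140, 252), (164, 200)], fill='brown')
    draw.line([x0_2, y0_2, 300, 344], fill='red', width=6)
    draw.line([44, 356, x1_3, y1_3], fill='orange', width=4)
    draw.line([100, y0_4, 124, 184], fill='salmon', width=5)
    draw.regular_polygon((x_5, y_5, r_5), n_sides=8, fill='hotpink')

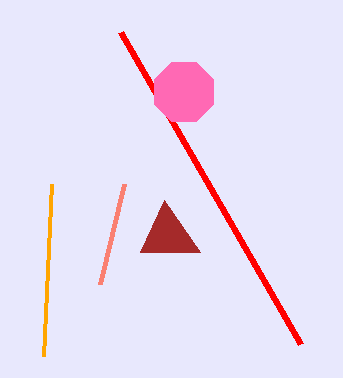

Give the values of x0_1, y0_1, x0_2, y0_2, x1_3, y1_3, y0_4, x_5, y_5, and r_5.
x0_1 = 200; y0_1 = 252; x0_2 = 120; y0_2 = 32; x1_3 = 52; y1_3 = 184; y0_4 = 284; x_5 = 184; y_5 = 92; r_5 = 32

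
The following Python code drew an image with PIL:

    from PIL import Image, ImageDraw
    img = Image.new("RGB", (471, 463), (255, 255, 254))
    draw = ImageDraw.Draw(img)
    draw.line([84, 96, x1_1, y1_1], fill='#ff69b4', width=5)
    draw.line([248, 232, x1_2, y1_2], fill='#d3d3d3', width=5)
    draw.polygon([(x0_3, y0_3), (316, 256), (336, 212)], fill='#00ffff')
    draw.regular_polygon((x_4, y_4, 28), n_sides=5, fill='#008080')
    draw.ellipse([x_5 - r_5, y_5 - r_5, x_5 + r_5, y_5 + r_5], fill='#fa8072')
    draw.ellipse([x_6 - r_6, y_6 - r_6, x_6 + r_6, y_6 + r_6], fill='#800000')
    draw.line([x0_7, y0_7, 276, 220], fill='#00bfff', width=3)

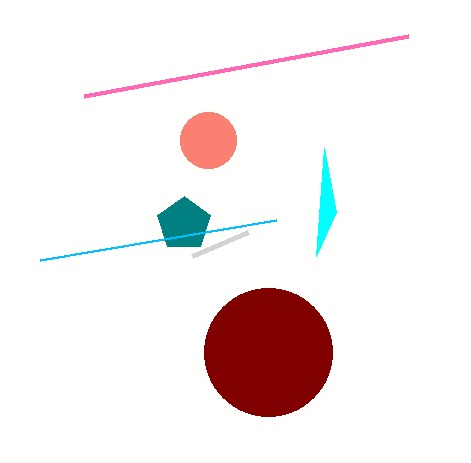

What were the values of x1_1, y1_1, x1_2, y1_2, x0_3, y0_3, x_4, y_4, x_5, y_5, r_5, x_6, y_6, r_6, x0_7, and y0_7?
x1_1 = 408; y1_1 = 36; x1_2 = 192; y1_2 = 256; x0_3 = 324; y0_3 = 148; x_4 = 184; y_4 = 224; x_5 = 208; y_5 = 140; r_5 = 28; x_6 = 268; y_6 = 352; r_6 = 64; x0_7 = 40; y0_7 = 260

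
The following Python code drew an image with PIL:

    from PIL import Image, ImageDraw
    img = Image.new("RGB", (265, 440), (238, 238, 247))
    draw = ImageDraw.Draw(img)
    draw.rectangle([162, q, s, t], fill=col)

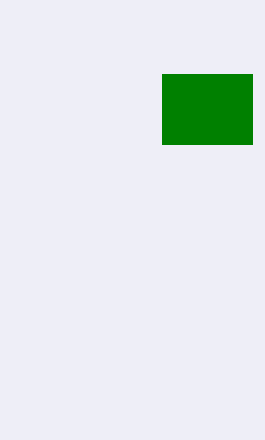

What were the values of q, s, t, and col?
q = 74; s = 252; t = 144; col = 'green'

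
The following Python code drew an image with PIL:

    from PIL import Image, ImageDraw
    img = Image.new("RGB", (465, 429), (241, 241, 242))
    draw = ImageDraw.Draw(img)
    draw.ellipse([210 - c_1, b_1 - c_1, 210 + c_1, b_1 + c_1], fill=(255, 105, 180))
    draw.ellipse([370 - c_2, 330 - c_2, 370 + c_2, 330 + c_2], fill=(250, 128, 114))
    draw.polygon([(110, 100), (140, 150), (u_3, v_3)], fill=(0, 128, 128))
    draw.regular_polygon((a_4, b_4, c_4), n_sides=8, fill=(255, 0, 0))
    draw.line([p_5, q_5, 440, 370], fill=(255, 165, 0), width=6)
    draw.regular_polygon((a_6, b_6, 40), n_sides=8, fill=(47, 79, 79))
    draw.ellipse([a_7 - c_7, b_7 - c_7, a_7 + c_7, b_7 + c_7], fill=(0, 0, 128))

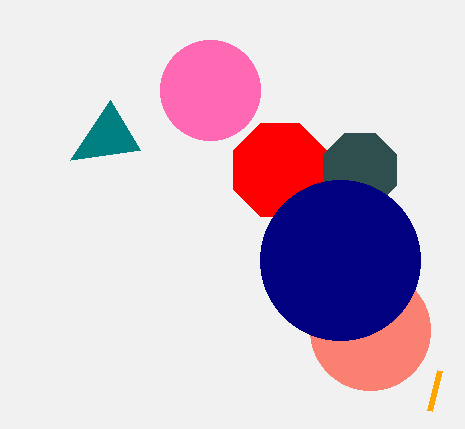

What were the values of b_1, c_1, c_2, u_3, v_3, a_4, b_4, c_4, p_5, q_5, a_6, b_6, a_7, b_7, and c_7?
b_1 = 90; c_1 = 50; c_2 = 60; u_3 = 70; v_3 = 160; a_4 = 280; b_4 = 170; c_4 = 50; p_5 = 430; q_5 = 410; a_6 = 360; b_6 = 170; a_7 = 340; b_7 = 260; c_7 = 80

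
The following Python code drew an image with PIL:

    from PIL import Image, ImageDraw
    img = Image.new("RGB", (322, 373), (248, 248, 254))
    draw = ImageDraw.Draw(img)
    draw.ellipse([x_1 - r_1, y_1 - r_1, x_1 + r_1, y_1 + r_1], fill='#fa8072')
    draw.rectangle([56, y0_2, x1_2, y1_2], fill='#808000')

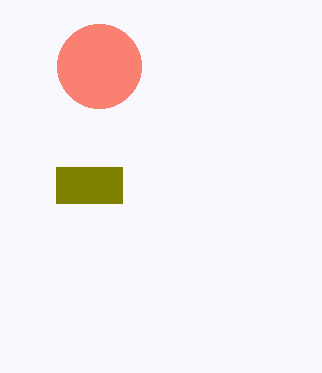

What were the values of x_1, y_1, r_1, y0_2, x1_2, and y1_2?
x_1 = 99; y_1 = 66; r_1 = 42; y0_2 = 167; x1_2 = 122; y1_2 = 203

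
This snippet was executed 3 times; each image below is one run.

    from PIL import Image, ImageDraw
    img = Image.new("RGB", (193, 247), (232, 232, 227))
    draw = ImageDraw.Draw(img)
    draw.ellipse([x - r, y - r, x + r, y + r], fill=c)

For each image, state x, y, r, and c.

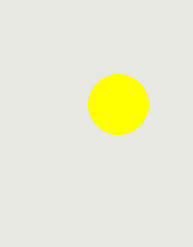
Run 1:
x = 118
y = 104
r = 30
c = 'yellow'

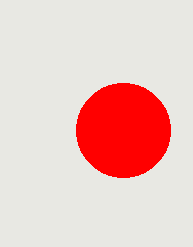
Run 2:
x = 123, y = 130, r = 47, c = 'red'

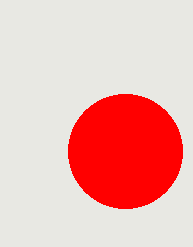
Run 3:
x = 125
y = 151
r = 57
c = 'red'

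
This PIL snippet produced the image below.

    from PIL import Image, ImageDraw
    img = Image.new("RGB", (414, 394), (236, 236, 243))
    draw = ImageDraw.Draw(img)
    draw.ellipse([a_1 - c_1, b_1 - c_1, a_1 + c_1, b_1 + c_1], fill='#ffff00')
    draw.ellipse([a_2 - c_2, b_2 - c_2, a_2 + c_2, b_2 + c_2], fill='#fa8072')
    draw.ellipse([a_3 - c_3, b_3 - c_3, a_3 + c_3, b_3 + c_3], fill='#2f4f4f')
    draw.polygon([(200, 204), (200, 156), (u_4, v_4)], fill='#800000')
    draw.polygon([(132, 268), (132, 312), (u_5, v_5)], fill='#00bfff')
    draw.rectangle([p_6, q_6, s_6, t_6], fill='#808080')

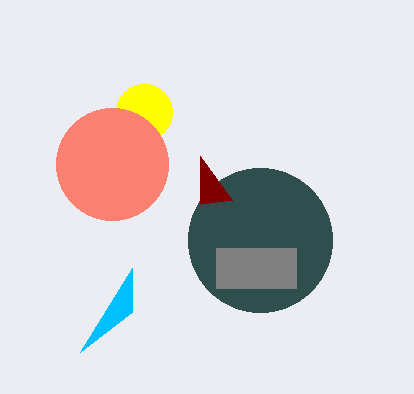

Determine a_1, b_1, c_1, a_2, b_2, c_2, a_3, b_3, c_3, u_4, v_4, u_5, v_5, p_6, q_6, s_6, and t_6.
a_1 = 144; b_1 = 112; c_1 = 28; a_2 = 112; b_2 = 164; c_2 = 56; a_3 = 260; b_3 = 240; c_3 = 72; u_4 = 232; v_4 = 200; u_5 = 80; v_5 = 352; p_6 = 216; q_6 = 248; s_6 = 296; t_6 = 288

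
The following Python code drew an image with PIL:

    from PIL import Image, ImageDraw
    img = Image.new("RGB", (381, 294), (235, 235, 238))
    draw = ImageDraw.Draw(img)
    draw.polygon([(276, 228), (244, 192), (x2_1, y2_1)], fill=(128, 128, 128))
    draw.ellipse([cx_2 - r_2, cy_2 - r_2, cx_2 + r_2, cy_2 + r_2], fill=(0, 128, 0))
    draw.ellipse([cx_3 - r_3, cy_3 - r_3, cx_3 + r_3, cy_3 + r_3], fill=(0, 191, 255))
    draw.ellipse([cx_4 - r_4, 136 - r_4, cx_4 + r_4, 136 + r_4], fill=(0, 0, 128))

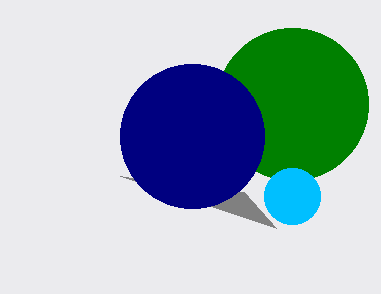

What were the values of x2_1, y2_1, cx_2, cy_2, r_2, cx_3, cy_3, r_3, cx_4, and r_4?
x2_1 = 120
y2_1 = 176
cx_2 = 292
cy_2 = 104
r_2 = 76
cx_3 = 292
cy_3 = 196
r_3 = 28
cx_4 = 192
r_4 = 72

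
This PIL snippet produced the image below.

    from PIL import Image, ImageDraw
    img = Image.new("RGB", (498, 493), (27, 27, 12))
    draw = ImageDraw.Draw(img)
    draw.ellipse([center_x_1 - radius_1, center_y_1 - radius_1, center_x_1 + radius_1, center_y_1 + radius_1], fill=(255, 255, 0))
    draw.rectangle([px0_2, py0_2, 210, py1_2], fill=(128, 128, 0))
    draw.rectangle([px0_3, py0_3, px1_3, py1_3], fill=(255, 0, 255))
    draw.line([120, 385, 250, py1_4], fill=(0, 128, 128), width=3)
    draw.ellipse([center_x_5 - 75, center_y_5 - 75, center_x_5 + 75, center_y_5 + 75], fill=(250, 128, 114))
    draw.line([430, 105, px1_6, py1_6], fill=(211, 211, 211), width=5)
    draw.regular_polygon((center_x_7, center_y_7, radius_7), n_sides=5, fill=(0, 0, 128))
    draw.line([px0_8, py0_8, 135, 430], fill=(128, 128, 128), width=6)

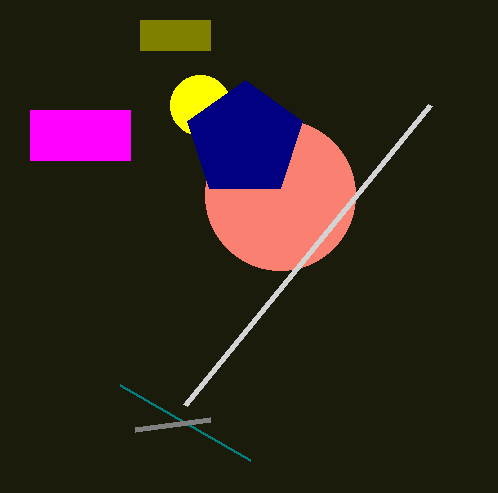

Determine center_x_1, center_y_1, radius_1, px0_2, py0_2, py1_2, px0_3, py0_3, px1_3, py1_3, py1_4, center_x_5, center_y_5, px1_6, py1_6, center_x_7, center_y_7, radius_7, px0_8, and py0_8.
center_x_1 = 200, center_y_1 = 105, radius_1 = 30, px0_2 = 140, py0_2 = 20, py1_2 = 50, px0_3 = 30, py0_3 = 110, px1_3 = 130, py1_3 = 160, py1_4 = 460, center_x_5 = 280, center_y_5 = 195, px1_6 = 185, py1_6 = 405, center_x_7 = 245, center_y_7 = 140, radius_7 = 60, px0_8 = 210, py0_8 = 420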